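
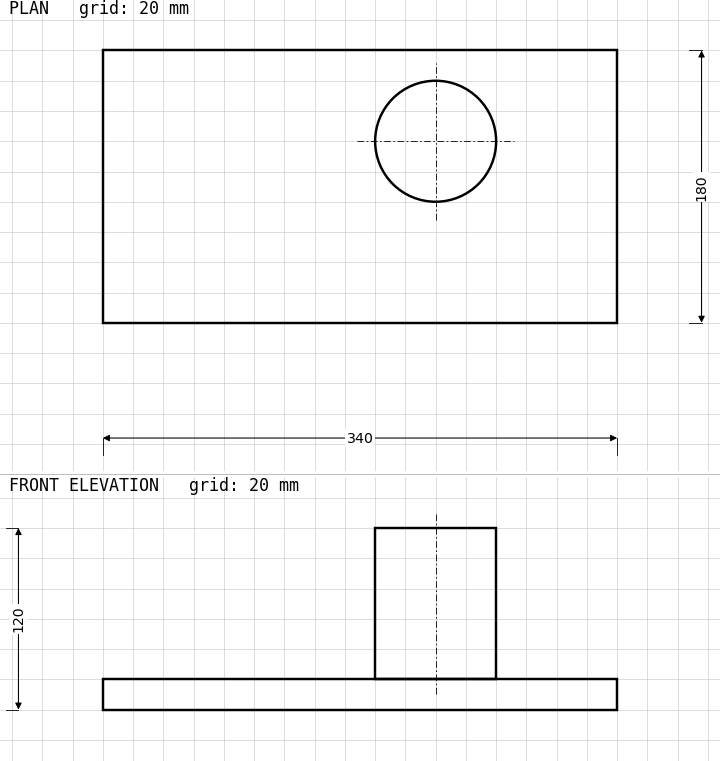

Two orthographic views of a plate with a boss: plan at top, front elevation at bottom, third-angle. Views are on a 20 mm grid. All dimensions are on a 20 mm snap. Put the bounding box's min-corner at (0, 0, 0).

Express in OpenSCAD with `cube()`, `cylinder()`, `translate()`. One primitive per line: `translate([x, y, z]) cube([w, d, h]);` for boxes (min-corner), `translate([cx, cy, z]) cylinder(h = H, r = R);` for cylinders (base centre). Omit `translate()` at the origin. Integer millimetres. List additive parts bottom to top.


cube([340, 180, 20]);
translate([220, 120, 20]) cylinder(h = 100, r = 40);


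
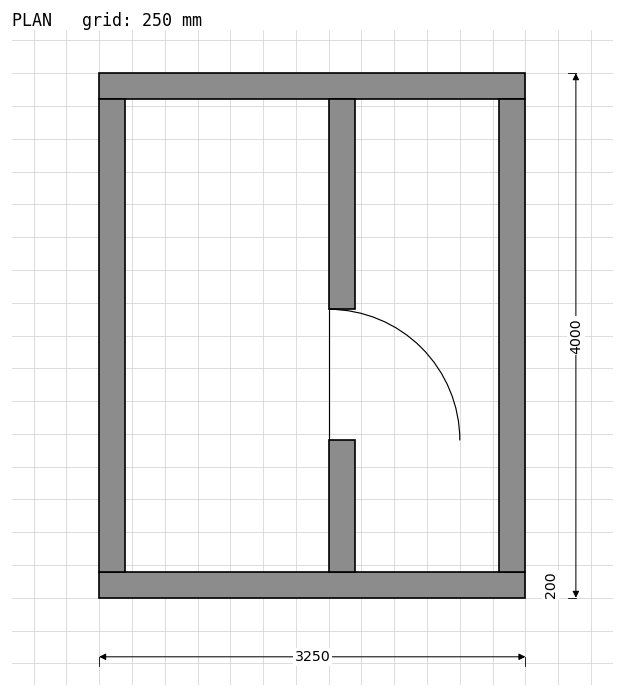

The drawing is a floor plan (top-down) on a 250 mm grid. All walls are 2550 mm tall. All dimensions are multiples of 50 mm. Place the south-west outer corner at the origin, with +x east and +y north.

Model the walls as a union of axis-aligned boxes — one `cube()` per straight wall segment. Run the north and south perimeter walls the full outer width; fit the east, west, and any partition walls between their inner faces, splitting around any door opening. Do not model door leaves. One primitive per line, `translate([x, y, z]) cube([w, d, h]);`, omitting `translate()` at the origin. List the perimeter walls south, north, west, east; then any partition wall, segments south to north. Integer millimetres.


cube([3250, 200, 2550]);
translate([0, 3800, 0]) cube([3250, 200, 2550]);
translate([0, 200, 0]) cube([200, 3600, 2550]);
translate([3050, 200, 0]) cube([200, 3600, 2550]);
translate([1750, 200, 0]) cube([200, 1000, 2550]);
translate([1750, 2200, 0]) cube([200, 1600, 2550]);


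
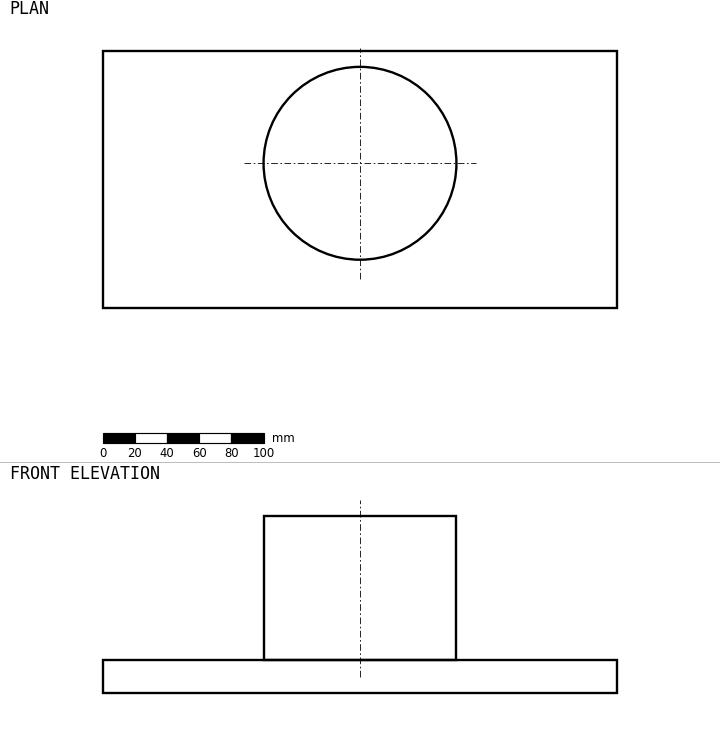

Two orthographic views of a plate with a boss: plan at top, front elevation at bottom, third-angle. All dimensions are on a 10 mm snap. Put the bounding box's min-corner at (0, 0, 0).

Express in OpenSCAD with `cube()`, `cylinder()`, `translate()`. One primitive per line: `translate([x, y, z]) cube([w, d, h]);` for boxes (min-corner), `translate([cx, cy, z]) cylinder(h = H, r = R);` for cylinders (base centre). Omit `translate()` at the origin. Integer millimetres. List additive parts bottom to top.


cube([320, 160, 20]);
translate([160, 90, 20]) cylinder(h = 90, r = 60);


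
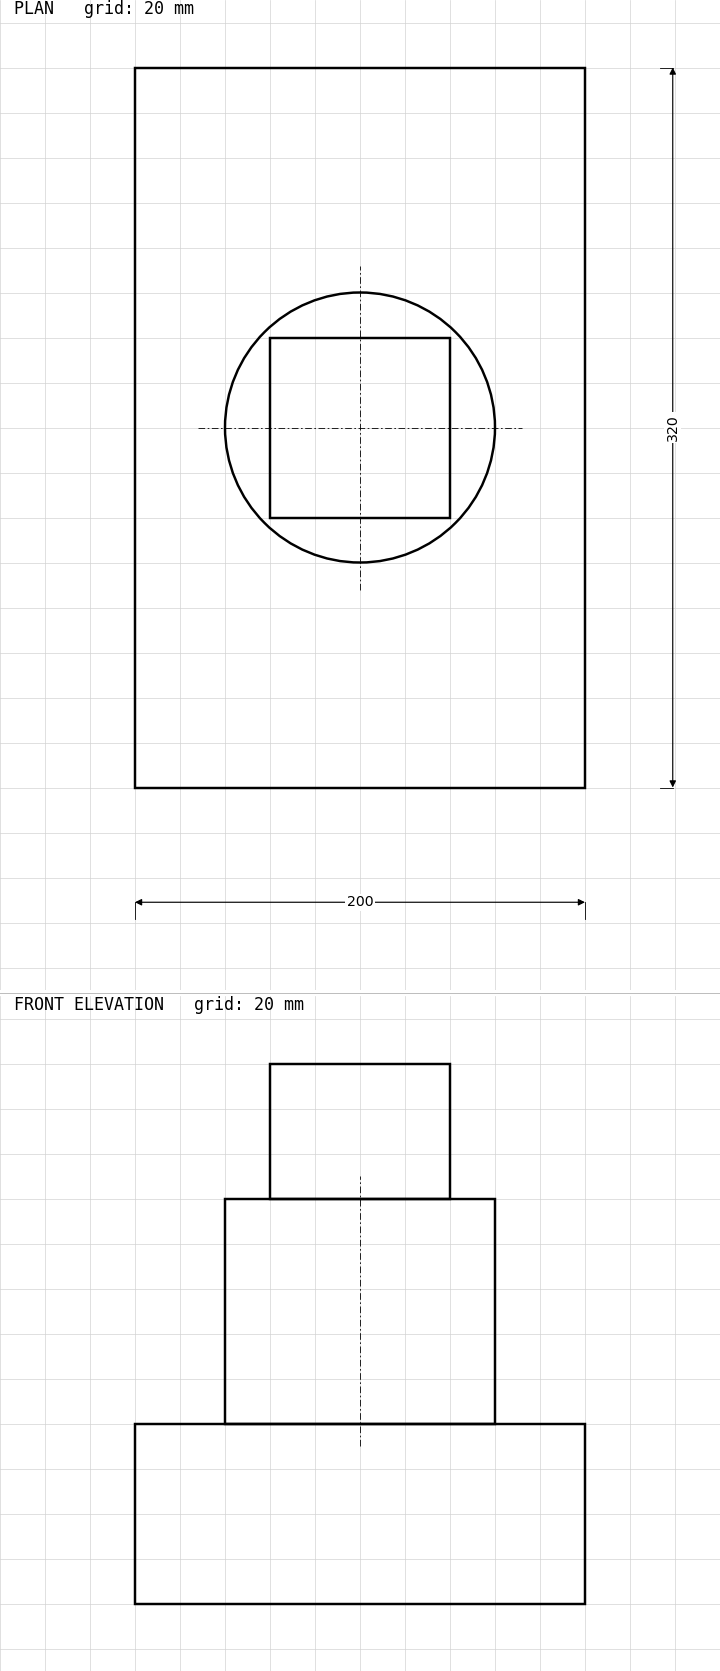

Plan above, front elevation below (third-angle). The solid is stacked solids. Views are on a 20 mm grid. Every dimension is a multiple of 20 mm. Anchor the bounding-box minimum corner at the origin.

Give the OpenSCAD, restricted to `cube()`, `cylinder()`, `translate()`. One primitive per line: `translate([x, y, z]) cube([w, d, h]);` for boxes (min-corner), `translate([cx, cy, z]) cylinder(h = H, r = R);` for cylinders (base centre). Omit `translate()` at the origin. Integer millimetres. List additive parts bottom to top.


cube([200, 320, 80]);
translate([100, 160, 80]) cylinder(h = 100, r = 60);
translate([60, 120, 180]) cube([80, 80, 60]);


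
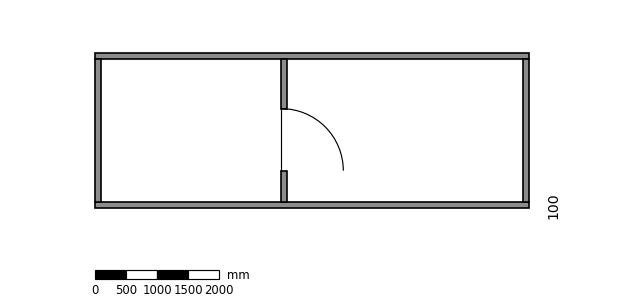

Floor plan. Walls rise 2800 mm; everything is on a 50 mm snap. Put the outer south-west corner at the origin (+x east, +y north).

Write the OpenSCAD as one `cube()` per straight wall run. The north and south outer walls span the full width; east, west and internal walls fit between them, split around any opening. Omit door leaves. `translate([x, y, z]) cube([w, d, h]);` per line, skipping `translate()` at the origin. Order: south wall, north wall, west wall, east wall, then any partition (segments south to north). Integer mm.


cube([7000, 100, 2800]);
translate([0, 2400, 0]) cube([7000, 100, 2800]);
translate([0, 100, 0]) cube([100, 2300, 2800]);
translate([6900, 100, 0]) cube([100, 2300, 2800]);
translate([3000, 100, 0]) cube([100, 500, 2800]);
translate([3000, 1600, 0]) cube([100, 800, 2800]);


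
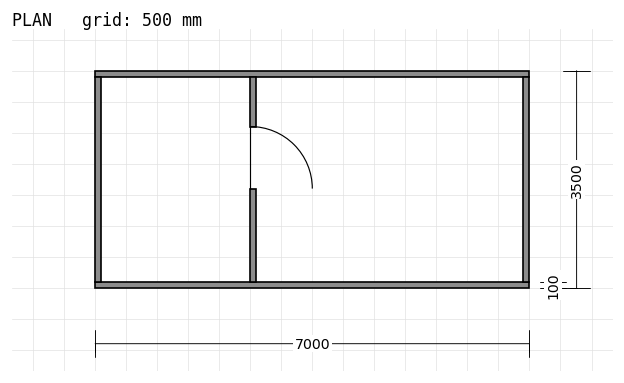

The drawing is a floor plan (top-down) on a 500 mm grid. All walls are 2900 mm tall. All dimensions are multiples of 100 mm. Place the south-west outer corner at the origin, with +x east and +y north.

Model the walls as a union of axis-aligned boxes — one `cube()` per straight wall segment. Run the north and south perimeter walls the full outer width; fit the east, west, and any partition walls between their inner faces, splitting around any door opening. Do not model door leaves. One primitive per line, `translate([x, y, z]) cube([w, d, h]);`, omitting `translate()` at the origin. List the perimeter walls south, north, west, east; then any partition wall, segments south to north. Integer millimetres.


cube([7000, 100, 2900]);
translate([0, 3400, 0]) cube([7000, 100, 2900]);
translate([0, 100, 0]) cube([100, 3300, 2900]);
translate([6900, 100, 0]) cube([100, 3300, 2900]);
translate([2500, 100, 0]) cube([100, 1500, 2900]);
translate([2500, 2600, 0]) cube([100, 800, 2900]);


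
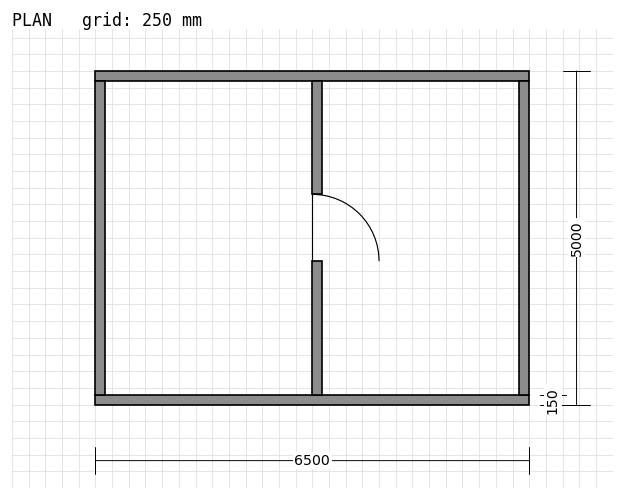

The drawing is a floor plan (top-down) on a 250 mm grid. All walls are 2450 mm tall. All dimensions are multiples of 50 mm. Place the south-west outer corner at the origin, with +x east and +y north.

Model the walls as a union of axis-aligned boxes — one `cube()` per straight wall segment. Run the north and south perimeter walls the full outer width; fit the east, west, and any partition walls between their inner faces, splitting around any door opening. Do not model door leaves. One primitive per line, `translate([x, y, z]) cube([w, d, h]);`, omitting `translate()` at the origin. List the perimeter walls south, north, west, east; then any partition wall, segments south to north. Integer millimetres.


cube([6500, 150, 2450]);
translate([0, 4850, 0]) cube([6500, 150, 2450]);
translate([0, 150, 0]) cube([150, 4700, 2450]);
translate([6350, 150, 0]) cube([150, 4700, 2450]);
translate([3250, 150, 0]) cube([150, 2000, 2450]);
translate([3250, 3150, 0]) cube([150, 1700, 2450]);


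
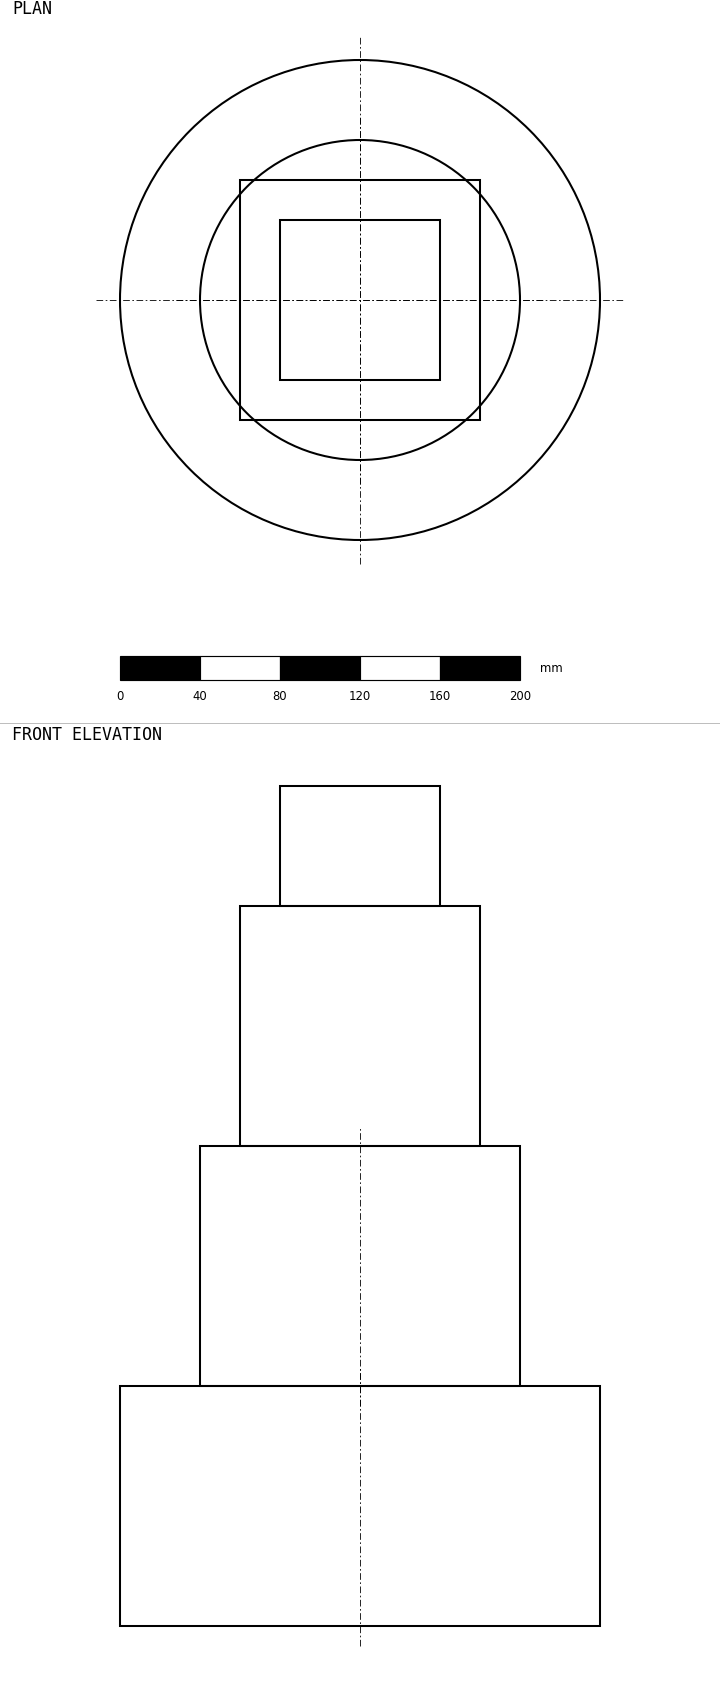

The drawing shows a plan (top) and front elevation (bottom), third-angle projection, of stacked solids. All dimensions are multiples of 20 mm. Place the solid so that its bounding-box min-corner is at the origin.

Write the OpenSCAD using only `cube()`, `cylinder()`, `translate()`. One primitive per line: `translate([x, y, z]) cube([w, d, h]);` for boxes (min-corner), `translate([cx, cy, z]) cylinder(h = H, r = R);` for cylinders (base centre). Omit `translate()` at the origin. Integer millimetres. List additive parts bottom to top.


translate([120, 120, 0]) cylinder(h = 120, r = 120);
translate([120, 120, 120]) cylinder(h = 120, r = 80);
translate([60, 60, 240]) cube([120, 120, 120]);
translate([80, 80, 360]) cube([80, 80, 60]);


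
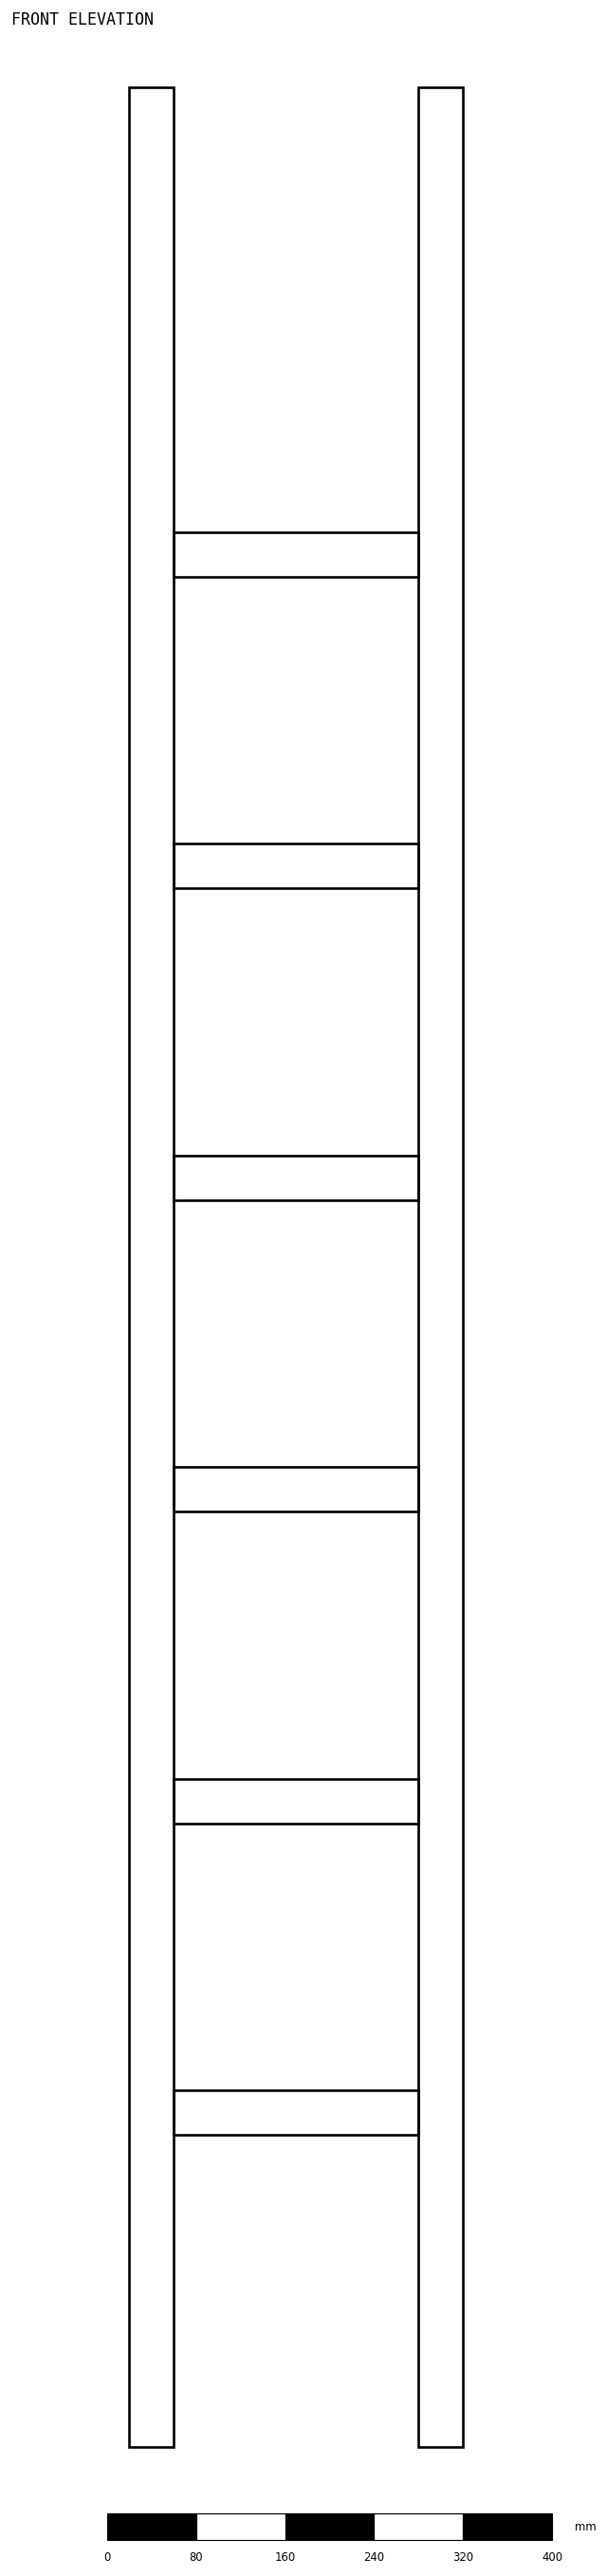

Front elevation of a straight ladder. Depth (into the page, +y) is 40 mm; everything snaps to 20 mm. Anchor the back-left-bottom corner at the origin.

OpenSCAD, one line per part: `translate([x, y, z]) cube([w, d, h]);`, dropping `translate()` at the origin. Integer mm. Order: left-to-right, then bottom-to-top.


cube([40, 40, 2120]);
translate([40, 0, 280]) cube([220, 40, 40]);
translate([40, 0, 560]) cube([220, 40, 40]);
translate([40, 0, 840]) cube([220, 40, 40]);
translate([40, 0, 1120]) cube([220, 40, 40]);
translate([40, 0, 1400]) cube([220, 40, 40]);
translate([40, 0, 1680]) cube([220, 40, 40]);
translate([260, 0, 0]) cube([40, 40, 2120]);


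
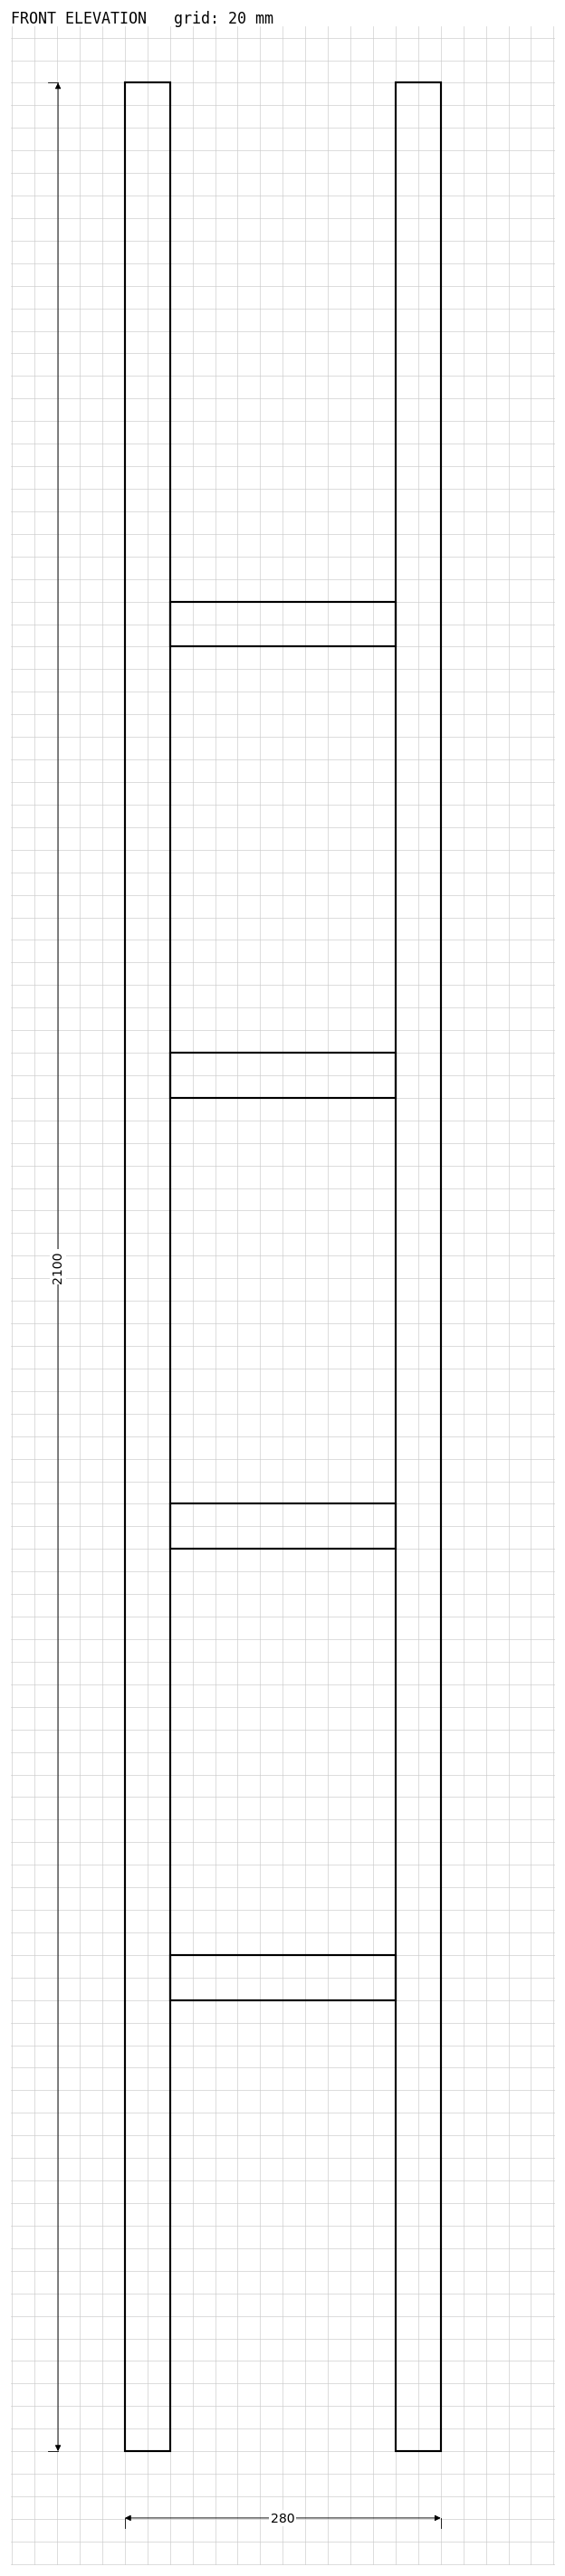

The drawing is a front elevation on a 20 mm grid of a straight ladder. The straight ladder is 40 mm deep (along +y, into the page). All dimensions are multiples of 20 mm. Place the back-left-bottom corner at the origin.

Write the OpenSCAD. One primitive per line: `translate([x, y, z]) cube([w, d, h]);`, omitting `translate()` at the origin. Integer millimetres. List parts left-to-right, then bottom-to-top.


cube([40, 40, 2100]);
translate([40, 0, 400]) cube([200, 40, 40]);
translate([40, 0, 800]) cube([200, 40, 40]);
translate([40, 0, 1200]) cube([200, 40, 40]);
translate([40, 0, 1600]) cube([200, 40, 40]);
translate([240, 0, 0]) cube([40, 40, 2100]);


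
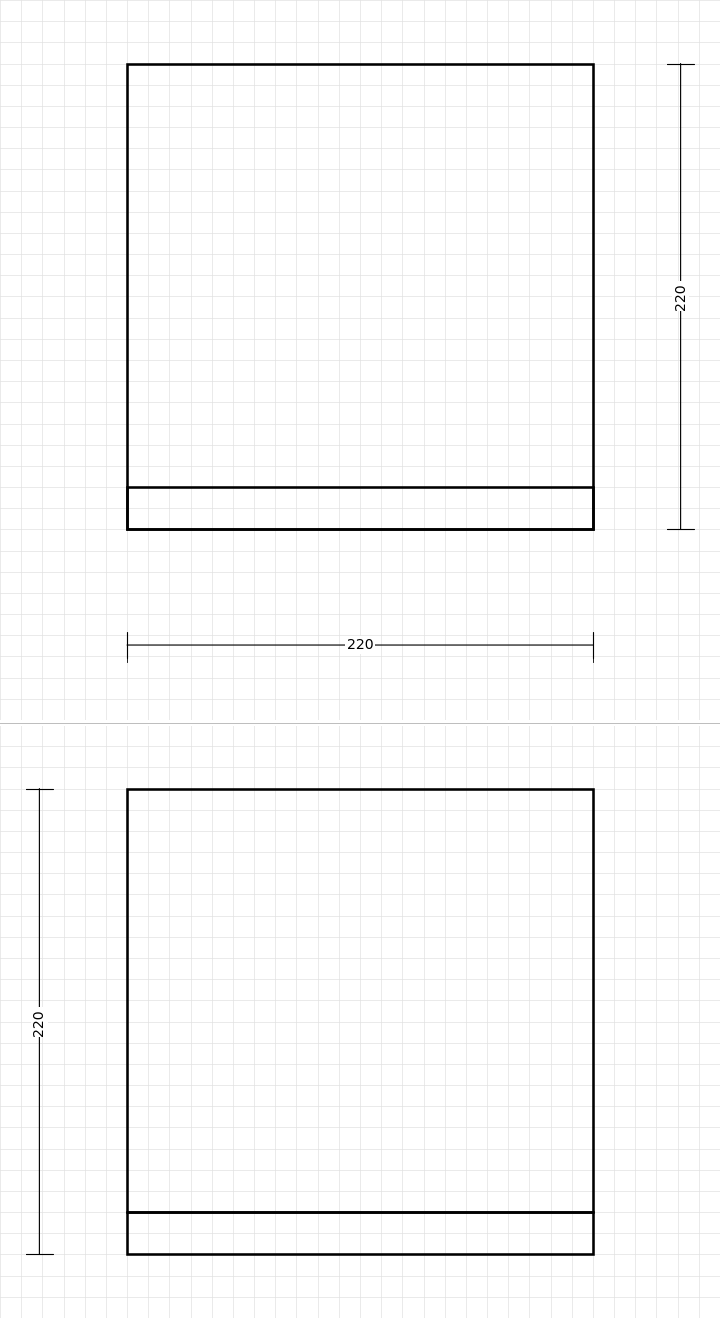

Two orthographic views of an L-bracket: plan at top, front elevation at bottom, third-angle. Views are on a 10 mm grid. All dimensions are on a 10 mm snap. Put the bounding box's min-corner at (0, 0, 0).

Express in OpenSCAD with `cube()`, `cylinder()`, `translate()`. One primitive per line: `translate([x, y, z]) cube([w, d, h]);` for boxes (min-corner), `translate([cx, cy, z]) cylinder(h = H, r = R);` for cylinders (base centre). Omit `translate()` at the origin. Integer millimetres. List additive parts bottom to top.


cube([220, 220, 20]);
translate([0, 0, 20]) cube([220, 20, 200]);


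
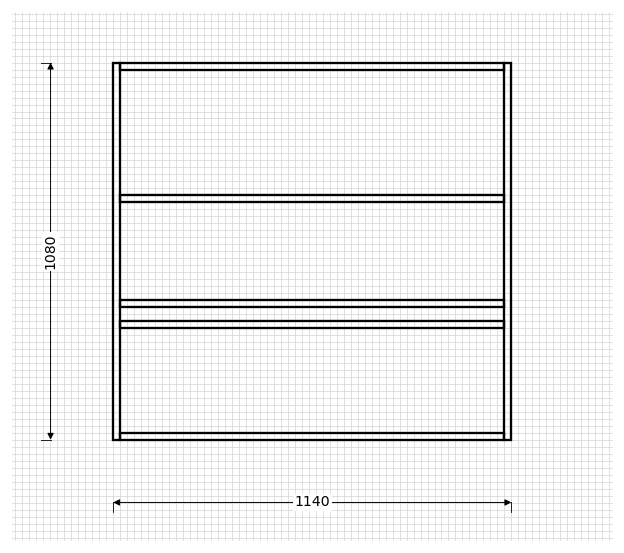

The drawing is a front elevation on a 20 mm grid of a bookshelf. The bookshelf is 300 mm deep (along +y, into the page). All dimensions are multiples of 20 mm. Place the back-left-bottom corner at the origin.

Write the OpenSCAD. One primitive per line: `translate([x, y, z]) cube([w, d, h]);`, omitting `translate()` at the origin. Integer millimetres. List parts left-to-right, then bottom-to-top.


cube([20, 300, 1080]);
translate([20, 0, 0]) cube([1100, 300, 20]);
translate([20, 0, 320]) cube([1100, 300, 20]);
translate([20, 0, 380]) cube([1100, 300, 20]);
translate([20, 0, 680]) cube([1100, 300, 20]);
translate([20, 0, 1060]) cube([1100, 300, 20]);
translate([1120, 0, 0]) cube([20, 300, 1080]);


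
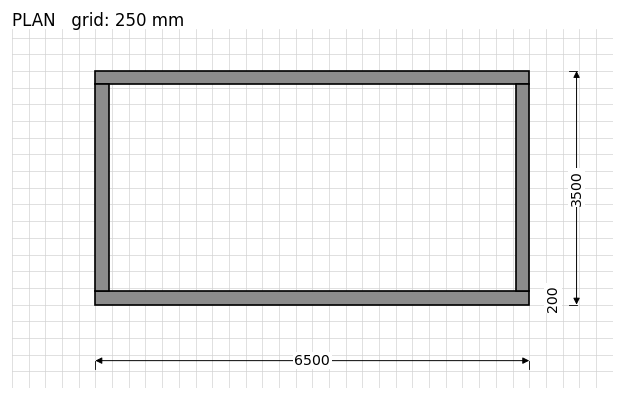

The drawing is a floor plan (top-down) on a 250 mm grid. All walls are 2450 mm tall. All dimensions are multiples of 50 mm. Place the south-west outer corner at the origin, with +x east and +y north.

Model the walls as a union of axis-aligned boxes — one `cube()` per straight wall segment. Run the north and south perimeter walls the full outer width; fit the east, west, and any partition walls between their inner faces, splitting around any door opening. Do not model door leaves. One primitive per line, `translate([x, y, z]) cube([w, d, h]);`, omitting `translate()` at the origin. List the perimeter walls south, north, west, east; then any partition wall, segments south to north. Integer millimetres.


cube([6500, 200, 2450]);
translate([0, 3300, 0]) cube([6500, 200, 2450]);
translate([0, 200, 0]) cube([200, 3100, 2450]);
translate([6300, 200, 0]) cube([200, 3100, 2450]);


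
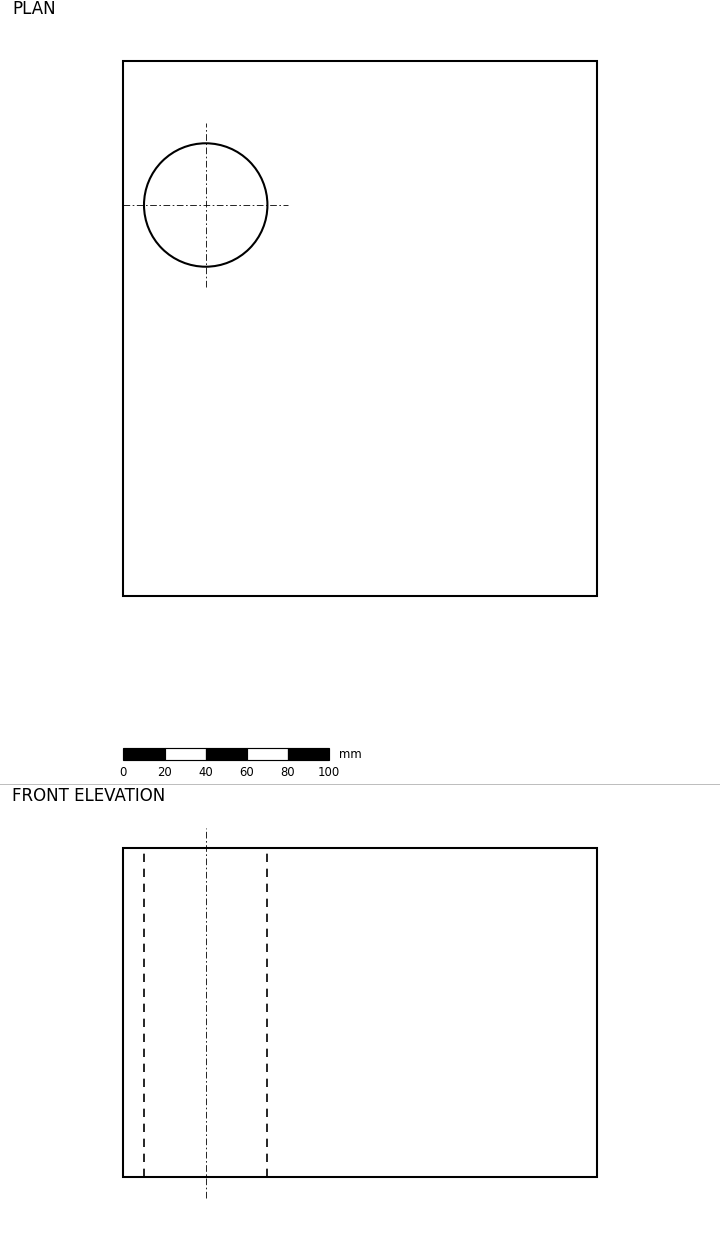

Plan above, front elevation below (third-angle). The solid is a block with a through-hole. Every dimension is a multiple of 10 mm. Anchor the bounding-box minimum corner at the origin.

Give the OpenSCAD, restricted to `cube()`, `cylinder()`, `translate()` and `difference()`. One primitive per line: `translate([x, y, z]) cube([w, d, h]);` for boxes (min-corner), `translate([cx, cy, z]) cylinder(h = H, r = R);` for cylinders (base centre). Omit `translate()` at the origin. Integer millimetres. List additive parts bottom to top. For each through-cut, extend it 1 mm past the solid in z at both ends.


difference() {
  cube([230, 260, 160]);
  translate([40, 190, -1]) cylinder(h = 162, r = 30);
}


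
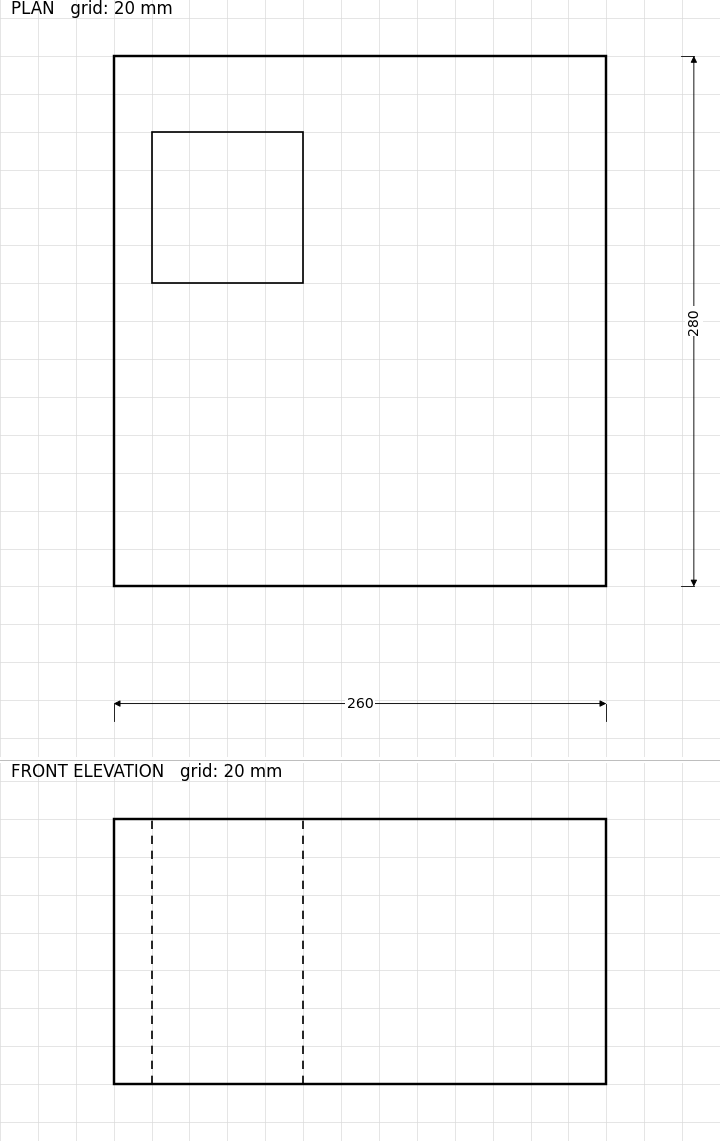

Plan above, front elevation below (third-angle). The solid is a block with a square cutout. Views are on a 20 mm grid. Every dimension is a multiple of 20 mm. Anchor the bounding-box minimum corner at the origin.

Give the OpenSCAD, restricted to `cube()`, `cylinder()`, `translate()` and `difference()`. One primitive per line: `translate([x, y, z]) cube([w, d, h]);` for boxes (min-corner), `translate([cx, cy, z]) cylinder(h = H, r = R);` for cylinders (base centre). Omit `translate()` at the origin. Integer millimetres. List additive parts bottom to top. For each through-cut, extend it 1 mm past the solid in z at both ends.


difference() {
  cube([260, 280, 140]);
  translate([20, 160, -1]) cube([80, 80, 142]);
}


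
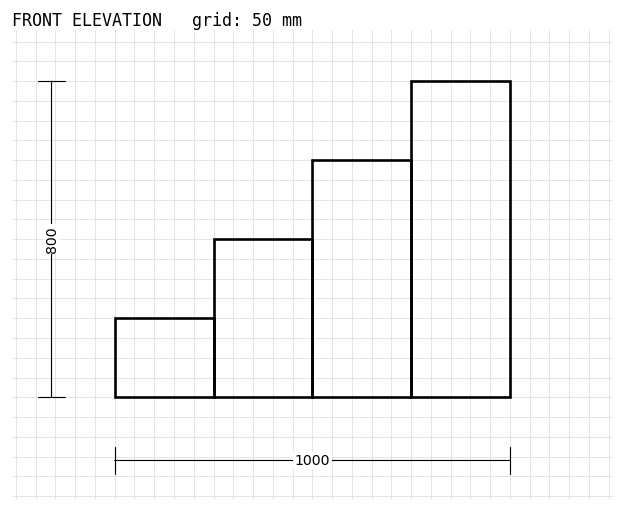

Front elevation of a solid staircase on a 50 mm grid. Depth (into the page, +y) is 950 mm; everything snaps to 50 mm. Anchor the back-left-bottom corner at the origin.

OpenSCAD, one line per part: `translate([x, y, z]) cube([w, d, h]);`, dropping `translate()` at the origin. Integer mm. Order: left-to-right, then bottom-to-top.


cube([250, 950, 200]);
translate([250, 0, 0]) cube([250, 950, 400]);
translate([500, 0, 0]) cube([250, 950, 600]);
translate([750, 0, 0]) cube([250, 950, 800]);


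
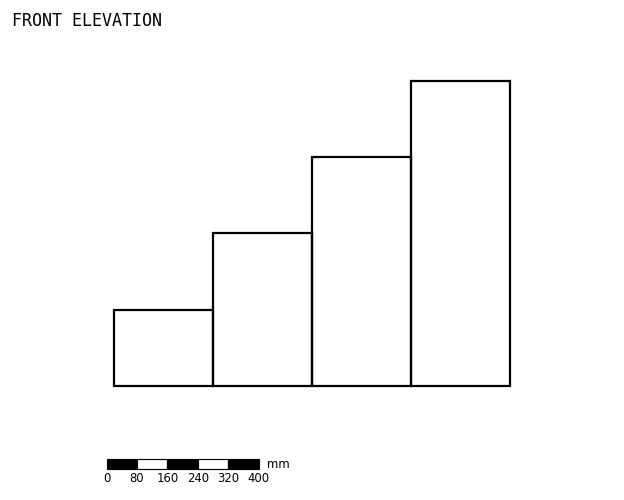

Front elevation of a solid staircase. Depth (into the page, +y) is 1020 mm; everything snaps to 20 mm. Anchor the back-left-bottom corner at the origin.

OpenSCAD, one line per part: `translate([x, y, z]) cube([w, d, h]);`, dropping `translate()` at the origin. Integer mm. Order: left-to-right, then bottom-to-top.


cube([260, 1020, 200]);
translate([260, 0, 0]) cube([260, 1020, 400]);
translate([520, 0, 0]) cube([260, 1020, 600]);
translate([780, 0, 0]) cube([260, 1020, 800]);


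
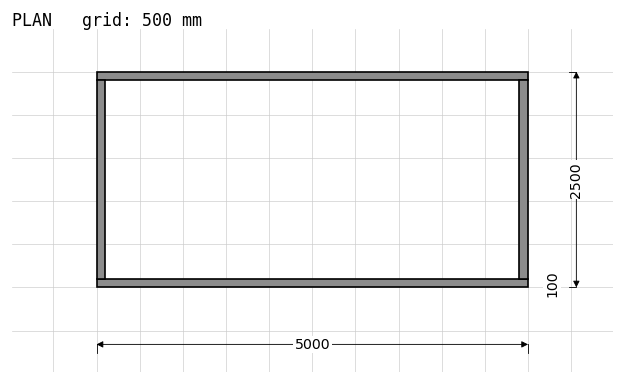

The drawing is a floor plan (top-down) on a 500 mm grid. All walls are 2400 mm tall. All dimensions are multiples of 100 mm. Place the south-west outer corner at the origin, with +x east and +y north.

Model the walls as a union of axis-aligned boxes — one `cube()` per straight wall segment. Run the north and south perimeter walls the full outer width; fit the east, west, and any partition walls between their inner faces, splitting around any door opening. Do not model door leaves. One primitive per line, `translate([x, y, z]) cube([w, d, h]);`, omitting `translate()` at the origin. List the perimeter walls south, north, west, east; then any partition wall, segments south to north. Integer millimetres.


cube([5000, 100, 2400]);
translate([0, 2400, 0]) cube([5000, 100, 2400]);
translate([0, 100, 0]) cube([100, 2300, 2400]);
translate([4900, 100, 0]) cube([100, 2300, 2400]);


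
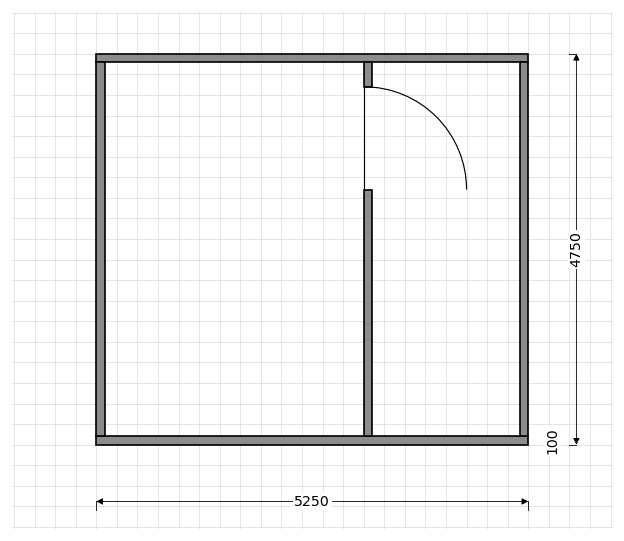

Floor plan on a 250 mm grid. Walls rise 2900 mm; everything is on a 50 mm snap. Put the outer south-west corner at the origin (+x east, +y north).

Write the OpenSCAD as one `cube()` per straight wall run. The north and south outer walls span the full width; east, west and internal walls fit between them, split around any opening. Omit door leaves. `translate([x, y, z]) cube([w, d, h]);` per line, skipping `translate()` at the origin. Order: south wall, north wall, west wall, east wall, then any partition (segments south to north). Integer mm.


cube([5250, 100, 2900]);
translate([0, 4650, 0]) cube([5250, 100, 2900]);
translate([0, 100, 0]) cube([100, 4550, 2900]);
translate([5150, 100, 0]) cube([100, 4550, 2900]);
translate([3250, 100, 0]) cube([100, 3000, 2900]);
translate([3250, 4350, 0]) cube([100, 300, 2900]);


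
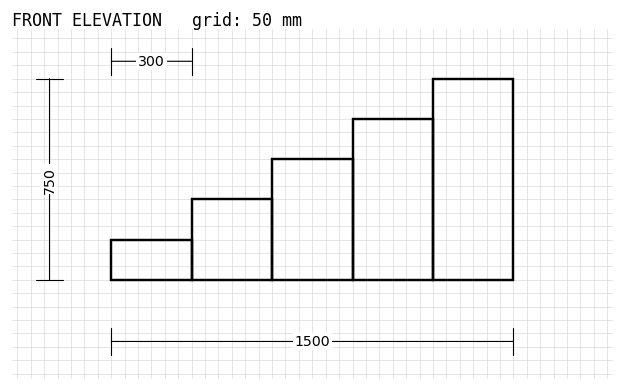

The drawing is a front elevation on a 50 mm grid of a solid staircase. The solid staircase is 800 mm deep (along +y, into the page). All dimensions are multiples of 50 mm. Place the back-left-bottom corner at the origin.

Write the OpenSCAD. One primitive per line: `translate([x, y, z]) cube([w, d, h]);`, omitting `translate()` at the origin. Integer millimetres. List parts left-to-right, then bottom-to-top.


cube([300, 800, 150]);
translate([300, 0, 0]) cube([300, 800, 300]);
translate([600, 0, 0]) cube([300, 800, 450]);
translate([900, 0, 0]) cube([300, 800, 600]);
translate([1200, 0, 0]) cube([300, 800, 750]);


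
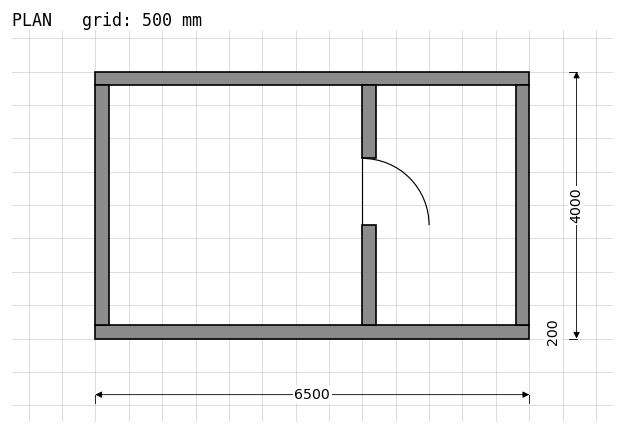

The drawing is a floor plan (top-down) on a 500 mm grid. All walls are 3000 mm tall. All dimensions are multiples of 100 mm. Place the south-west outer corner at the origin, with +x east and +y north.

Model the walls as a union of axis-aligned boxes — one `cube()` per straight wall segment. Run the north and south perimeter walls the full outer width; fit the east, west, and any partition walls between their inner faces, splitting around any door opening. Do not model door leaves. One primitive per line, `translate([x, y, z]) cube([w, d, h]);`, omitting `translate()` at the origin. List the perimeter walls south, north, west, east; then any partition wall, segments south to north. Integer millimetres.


cube([6500, 200, 3000]);
translate([0, 3800, 0]) cube([6500, 200, 3000]);
translate([0, 200, 0]) cube([200, 3600, 3000]);
translate([6300, 200, 0]) cube([200, 3600, 3000]);
translate([4000, 200, 0]) cube([200, 1500, 3000]);
translate([4000, 2700, 0]) cube([200, 1100, 3000]);


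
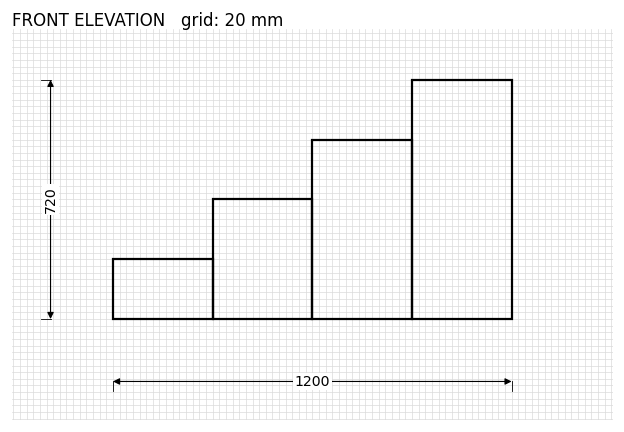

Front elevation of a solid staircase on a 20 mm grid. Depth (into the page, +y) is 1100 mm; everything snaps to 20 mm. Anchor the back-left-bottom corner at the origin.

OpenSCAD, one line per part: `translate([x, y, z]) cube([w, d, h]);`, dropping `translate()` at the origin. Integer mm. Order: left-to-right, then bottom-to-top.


cube([300, 1100, 180]);
translate([300, 0, 0]) cube([300, 1100, 360]);
translate([600, 0, 0]) cube([300, 1100, 540]);
translate([900, 0, 0]) cube([300, 1100, 720]);


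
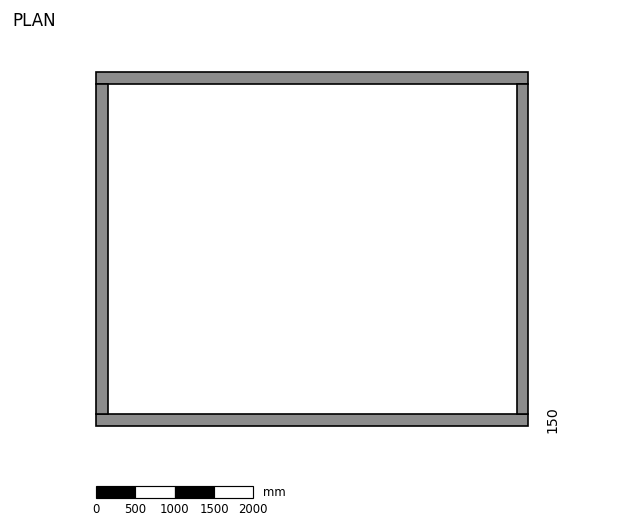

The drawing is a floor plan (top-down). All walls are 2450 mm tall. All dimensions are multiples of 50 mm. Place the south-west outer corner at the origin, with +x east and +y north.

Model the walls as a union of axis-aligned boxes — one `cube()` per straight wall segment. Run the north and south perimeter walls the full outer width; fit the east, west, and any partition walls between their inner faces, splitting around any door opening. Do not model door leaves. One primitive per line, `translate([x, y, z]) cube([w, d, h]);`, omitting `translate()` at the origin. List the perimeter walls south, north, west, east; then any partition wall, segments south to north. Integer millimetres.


cube([5500, 150, 2450]);
translate([0, 4350, 0]) cube([5500, 150, 2450]);
translate([0, 150, 0]) cube([150, 4200, 2450]);
translate([5350, 150, 0]) cube([150, 4200, 2450]);


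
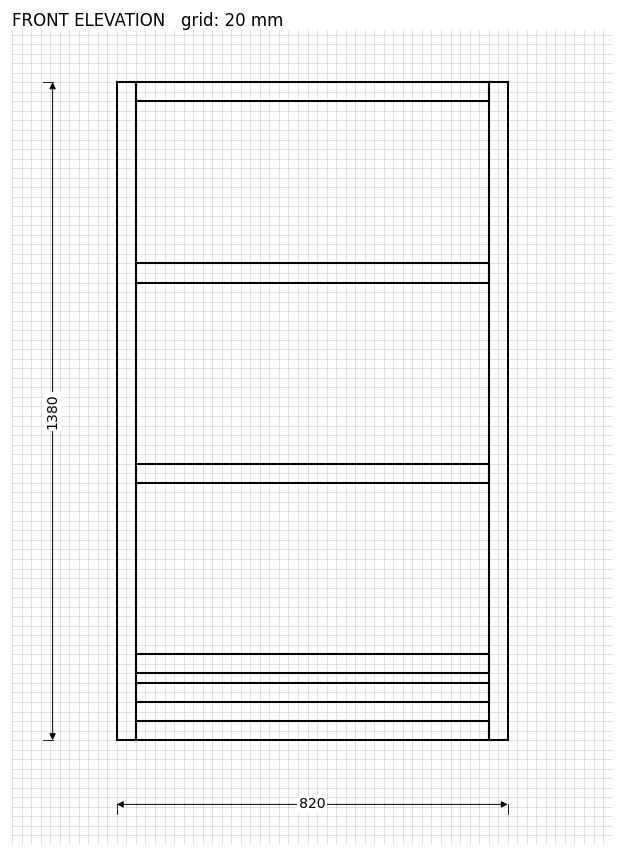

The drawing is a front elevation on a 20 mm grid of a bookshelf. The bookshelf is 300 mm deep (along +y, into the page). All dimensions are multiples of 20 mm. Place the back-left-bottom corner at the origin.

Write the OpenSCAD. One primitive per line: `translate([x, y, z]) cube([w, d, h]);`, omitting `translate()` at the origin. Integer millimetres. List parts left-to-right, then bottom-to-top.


cube([40, 300, 1380]);
translate([40, 0, 0]) cube([740, 300, 40]);
translate([40, 0, 80]) cube([740, 300, 40]);
translate([40, 0, 140]) cube([740, 300, 40]);
translate([40, 0, 540]) cube([740, 300, 40]);
translate([40, 0, 960]) cube([740, 300, 40]);
translate([40, 0, 1340]) cube([740, 300, 40]);
translate([780, 0, 0]) cube([40, 300, 1380]);


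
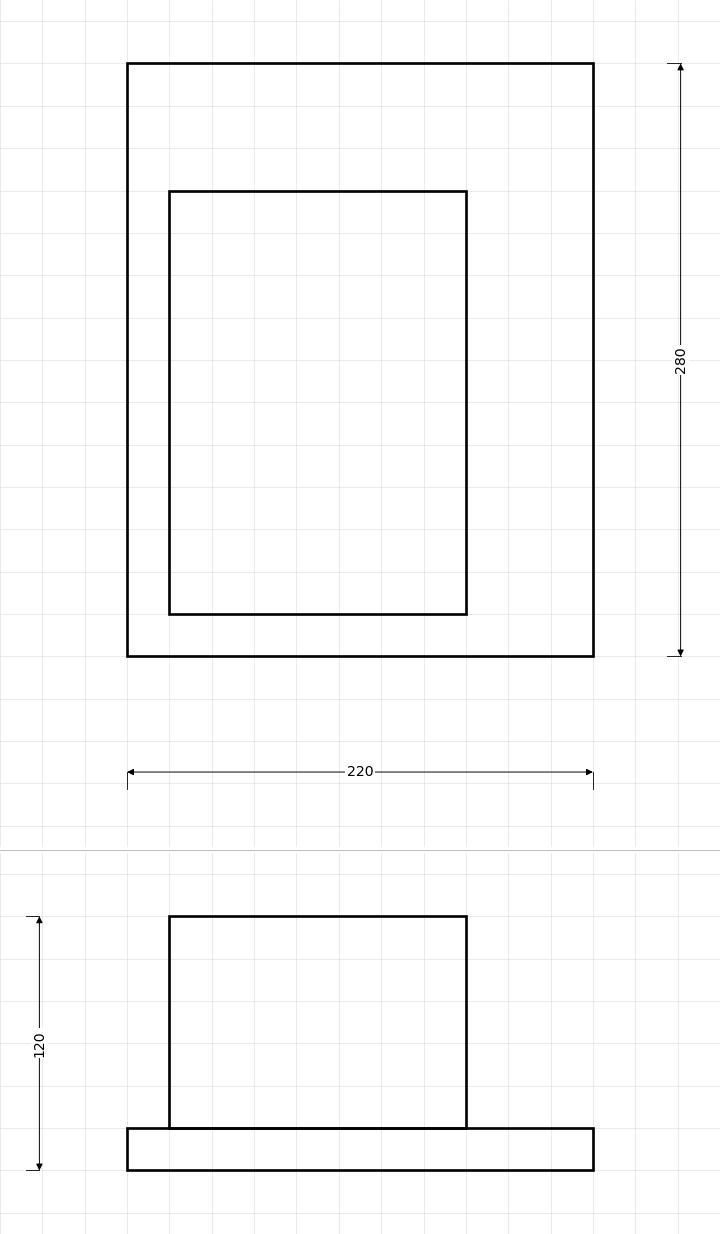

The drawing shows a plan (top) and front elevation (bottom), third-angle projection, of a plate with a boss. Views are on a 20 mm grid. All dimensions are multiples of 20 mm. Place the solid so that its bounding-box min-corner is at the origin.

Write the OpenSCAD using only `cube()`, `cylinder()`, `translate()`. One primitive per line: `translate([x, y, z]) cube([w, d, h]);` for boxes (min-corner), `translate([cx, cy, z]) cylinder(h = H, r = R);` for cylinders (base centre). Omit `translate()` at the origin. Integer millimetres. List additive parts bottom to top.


cube([220, 280, 20]);
translate([20, 20, 20]) cube([140, 200, 100]);


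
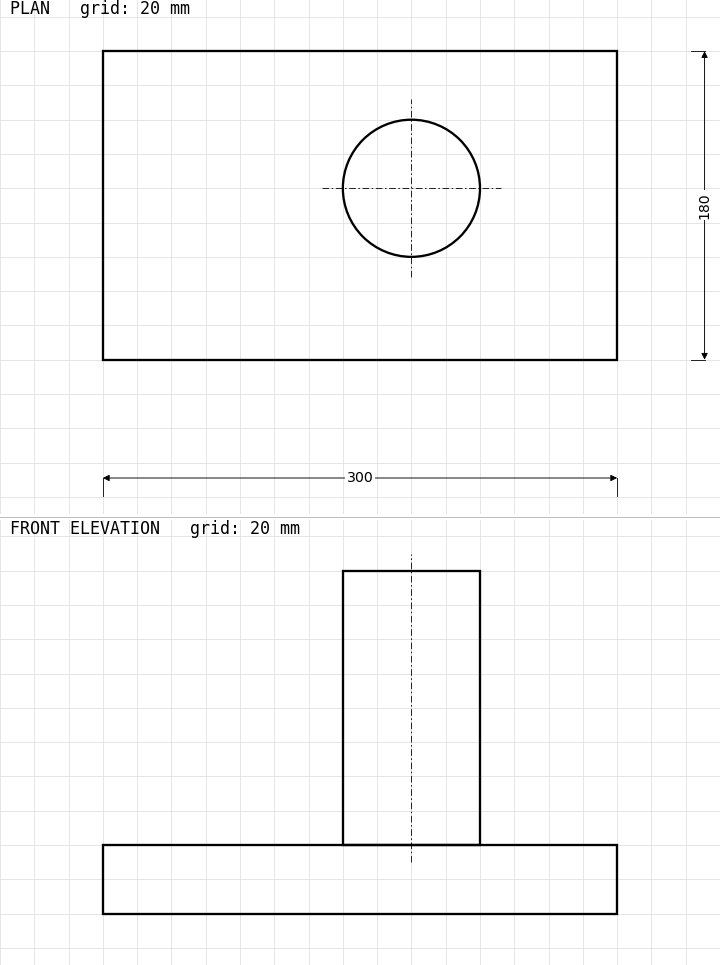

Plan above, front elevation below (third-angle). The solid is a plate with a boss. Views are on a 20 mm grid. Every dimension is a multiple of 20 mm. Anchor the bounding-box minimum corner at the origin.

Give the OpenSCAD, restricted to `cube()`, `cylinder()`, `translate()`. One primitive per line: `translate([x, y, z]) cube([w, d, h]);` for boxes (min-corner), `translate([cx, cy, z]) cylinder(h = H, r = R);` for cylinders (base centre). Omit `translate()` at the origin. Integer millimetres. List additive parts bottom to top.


cube([300, 180, 40]);
translate([180, 100, 40]) cylinder(h = 160, r = 40);


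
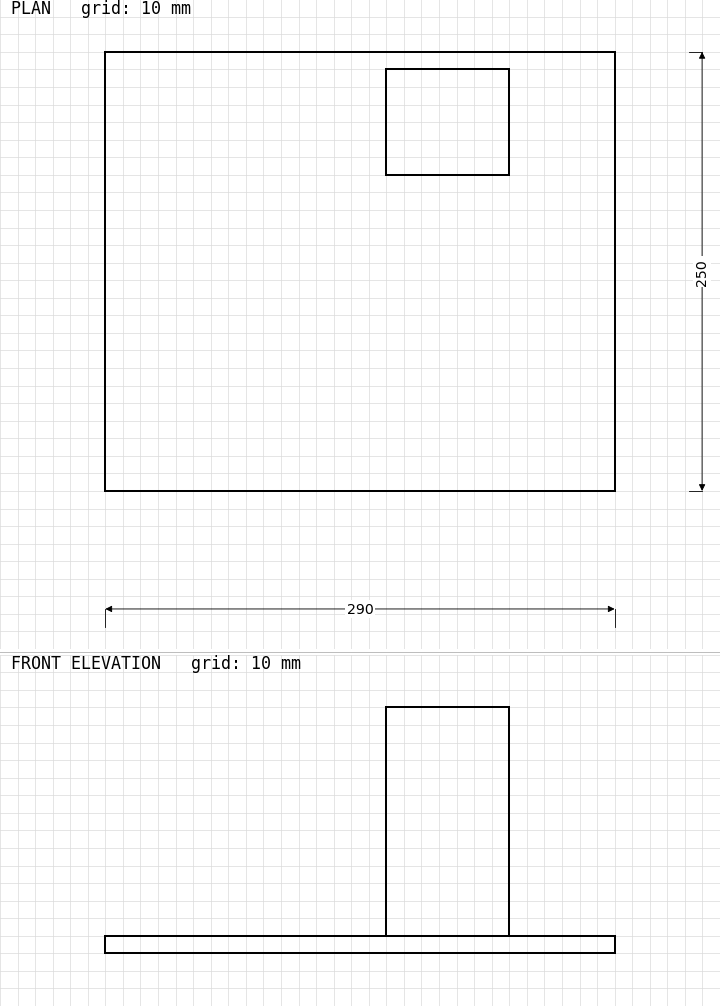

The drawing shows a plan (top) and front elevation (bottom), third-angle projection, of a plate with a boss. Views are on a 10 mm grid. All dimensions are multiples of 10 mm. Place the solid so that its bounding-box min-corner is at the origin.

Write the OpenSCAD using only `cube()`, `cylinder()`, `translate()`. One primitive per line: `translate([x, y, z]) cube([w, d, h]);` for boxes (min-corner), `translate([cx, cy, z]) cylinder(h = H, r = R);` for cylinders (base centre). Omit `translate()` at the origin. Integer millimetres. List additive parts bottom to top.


cube([290, 250, 10]);
translate([160, 180, 10]) cube([70, 60, 130]);


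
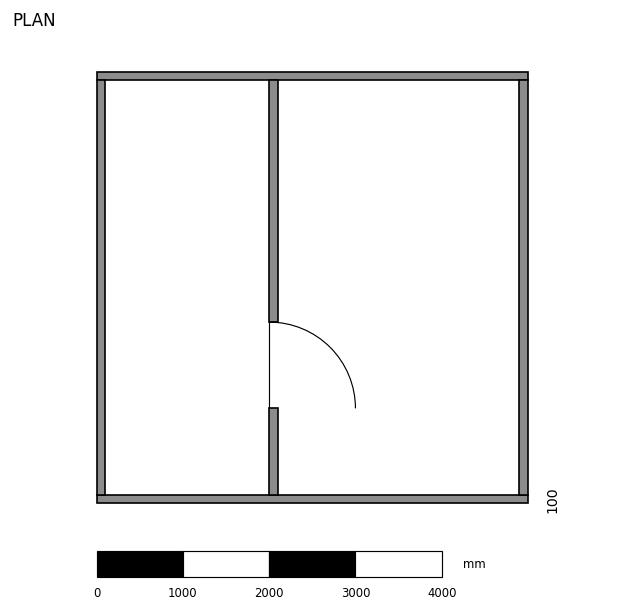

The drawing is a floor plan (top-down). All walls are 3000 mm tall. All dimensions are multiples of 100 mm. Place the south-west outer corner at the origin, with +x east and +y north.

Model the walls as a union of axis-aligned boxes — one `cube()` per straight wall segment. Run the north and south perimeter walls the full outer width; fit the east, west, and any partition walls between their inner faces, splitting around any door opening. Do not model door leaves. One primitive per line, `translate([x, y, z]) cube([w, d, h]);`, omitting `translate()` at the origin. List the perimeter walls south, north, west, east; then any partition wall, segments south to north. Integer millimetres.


cube([5000, 100, 3000]);
translate([0, 4900, 0]) cube([5000, 100, 3000]);
translate([0, 100, 0]) cube([100, 4800, 3000]);
translate([4900, 100, 0]) cube([100, 4800, 3000]);
translate([2000, 100, 0]) cube([100, 1000, 3000]);
translate([2000, 2100, 0]) cube([100, 2800, 3000]);


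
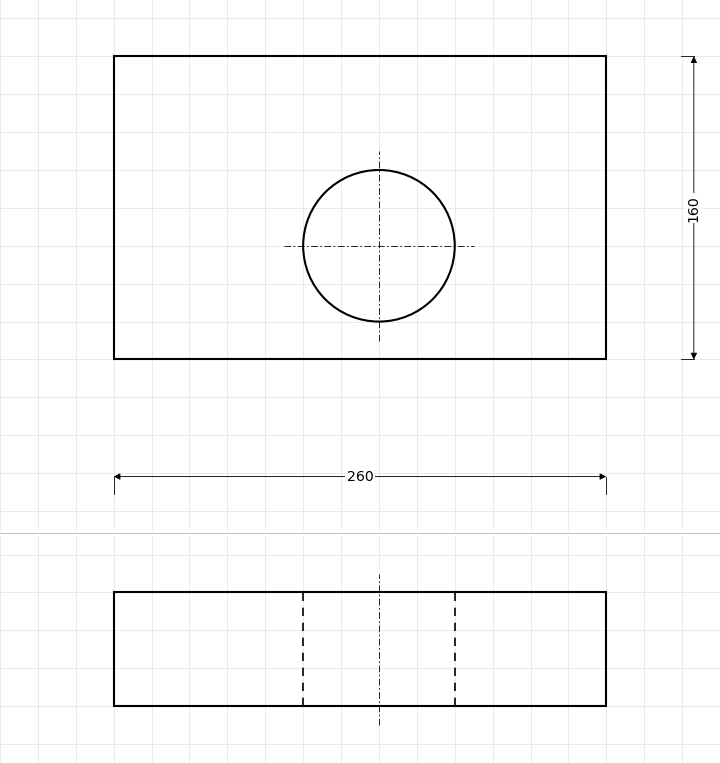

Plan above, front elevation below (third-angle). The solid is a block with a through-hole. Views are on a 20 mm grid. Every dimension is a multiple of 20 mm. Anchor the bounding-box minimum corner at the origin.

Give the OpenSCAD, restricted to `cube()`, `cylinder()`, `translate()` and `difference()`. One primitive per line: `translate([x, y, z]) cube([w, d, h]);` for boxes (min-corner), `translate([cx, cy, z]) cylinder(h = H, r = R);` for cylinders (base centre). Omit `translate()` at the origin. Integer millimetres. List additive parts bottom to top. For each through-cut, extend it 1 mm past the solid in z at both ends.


difference() {
  cube([260, 160, 60]);
  translate([140, 60, -1]) cylinder(h = 62, r = 40);
}


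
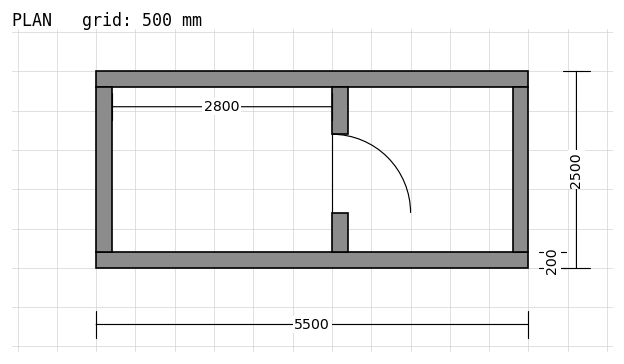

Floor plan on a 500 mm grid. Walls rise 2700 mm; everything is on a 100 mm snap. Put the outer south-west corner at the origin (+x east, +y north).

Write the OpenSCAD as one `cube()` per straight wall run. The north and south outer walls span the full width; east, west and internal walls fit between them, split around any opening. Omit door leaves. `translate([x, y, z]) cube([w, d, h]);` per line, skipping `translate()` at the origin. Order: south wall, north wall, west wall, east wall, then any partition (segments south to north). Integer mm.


cube([5500, 200, 2700]);
translate([0, 2300, 0]) cube([5500, 200, 2700]);
translate([0, 200, 0]) cube([200, 2100, 2700]);
translate([5300, 200, 0]) cube([200, 2100, 2700]);
translate([3000, 200, 0]) cube([200, 500, 2700]);
translate([3000, 1700, 0]) cube([200, 600, 2700]);


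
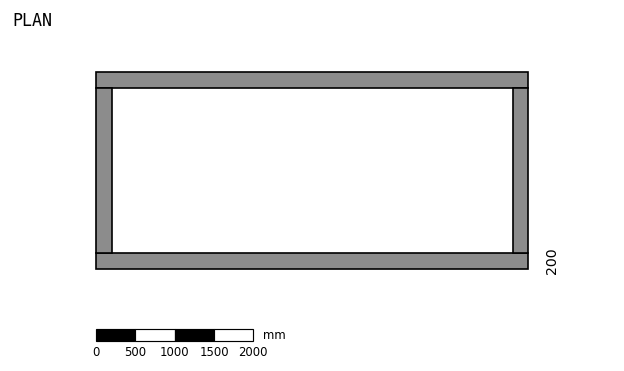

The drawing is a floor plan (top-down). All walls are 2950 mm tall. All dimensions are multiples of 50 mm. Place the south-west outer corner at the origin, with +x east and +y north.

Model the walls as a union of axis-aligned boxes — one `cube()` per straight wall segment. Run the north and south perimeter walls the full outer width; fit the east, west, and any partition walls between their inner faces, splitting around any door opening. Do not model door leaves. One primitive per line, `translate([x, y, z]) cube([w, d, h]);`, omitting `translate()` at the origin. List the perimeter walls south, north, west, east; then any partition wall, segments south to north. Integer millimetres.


cube([5500, 200, 2950]);
translate([0, 2300, 0]) cube([5500, 200, 2950]);
translate([0, 200, 0]) cube([200, 2100, 2950]);
translate([5300, 200, 0]) cube([200, 2100, 2950]);


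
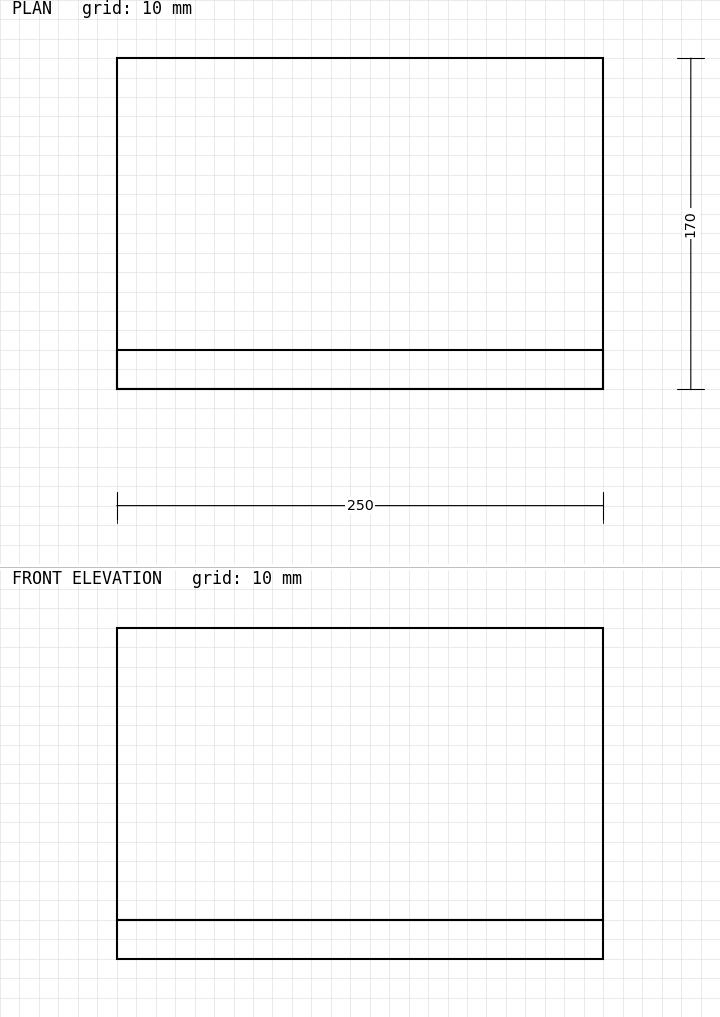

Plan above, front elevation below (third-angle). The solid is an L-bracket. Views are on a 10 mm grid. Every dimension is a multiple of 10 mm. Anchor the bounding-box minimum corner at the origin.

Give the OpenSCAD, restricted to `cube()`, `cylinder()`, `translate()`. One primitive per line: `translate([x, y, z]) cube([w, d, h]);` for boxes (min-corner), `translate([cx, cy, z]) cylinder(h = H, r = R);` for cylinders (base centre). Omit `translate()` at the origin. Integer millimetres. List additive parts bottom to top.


cube([250, 170, 20]);
translate([0, 0, 20]) cube([250, 20, 150]);


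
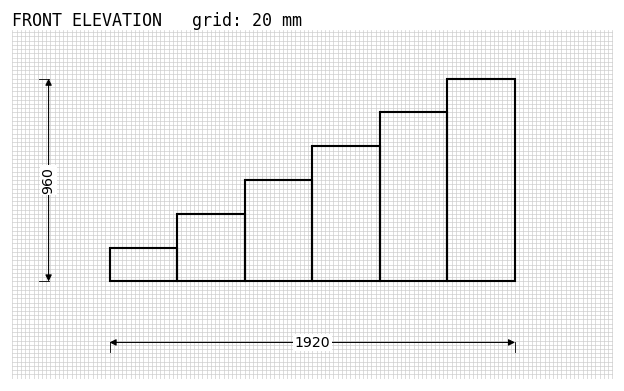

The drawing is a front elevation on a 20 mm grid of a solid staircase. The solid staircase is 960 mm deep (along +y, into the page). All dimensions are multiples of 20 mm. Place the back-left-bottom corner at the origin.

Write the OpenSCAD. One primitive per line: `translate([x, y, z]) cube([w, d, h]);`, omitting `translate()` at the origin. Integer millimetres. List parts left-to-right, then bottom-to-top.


cube([320, 960, 160]);
translate([320, 0, 0]) cube([320, 960, 320]);
translate([640, 0, 0]) cube([320, 960, 480]);
translate([960, 0, 0]) cube([320, 960, 640]);
translate([1280, 0, 0]) cube([320, 960, 800]);
translate([1600, 0, 0]) cube([320, 960, 960]);


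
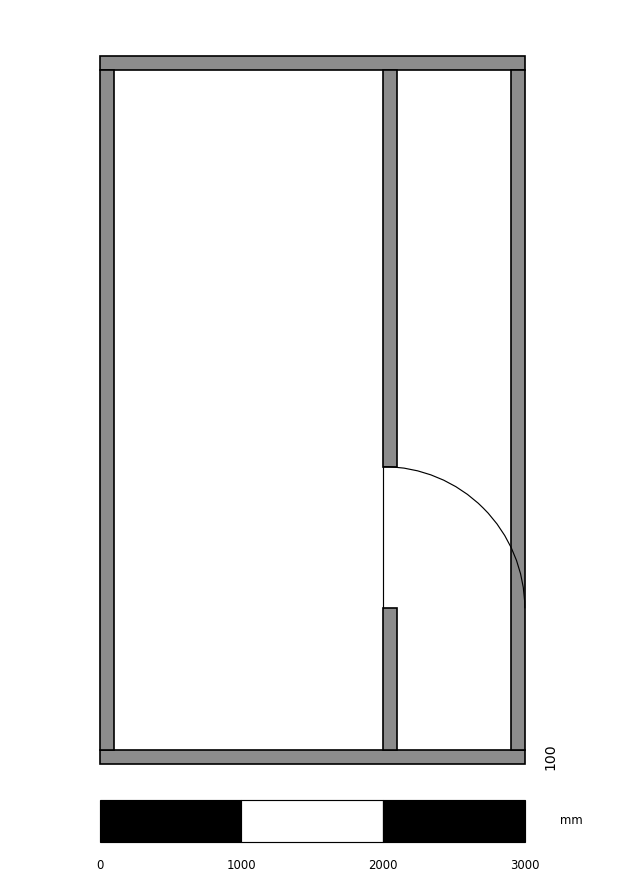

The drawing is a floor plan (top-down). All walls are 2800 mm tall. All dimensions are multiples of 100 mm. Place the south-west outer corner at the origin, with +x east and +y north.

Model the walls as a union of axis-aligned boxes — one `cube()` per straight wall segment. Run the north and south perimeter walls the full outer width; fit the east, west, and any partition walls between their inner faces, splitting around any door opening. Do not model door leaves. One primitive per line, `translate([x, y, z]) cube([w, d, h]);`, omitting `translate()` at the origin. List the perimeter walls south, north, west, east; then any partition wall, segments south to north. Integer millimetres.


cube([3000, 100, 2800]);
translate([0, 4900, 0]) cube([3000, 100, 2800]);
translate([0, 100, 0]) cube([100, 4800, 2800]);
translate([2900, 100, 0]) cube([100, 4800, 2800]);
translate([2000, 100, 0]) cube([100, 1000, 2800]);
translate([2000, 2100, 0]) cube([100, 2800, 2800]);


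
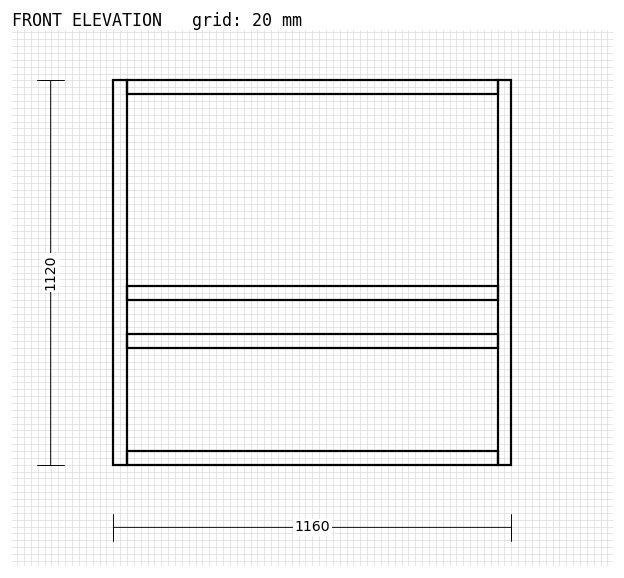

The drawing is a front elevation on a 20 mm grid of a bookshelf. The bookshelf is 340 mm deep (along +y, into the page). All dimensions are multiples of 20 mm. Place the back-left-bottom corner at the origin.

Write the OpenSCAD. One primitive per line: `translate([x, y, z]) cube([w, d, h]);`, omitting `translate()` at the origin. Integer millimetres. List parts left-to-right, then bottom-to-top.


cube([40, 340, 1120]);
translate([40, 0, 0]) cube([1080, 340, 40]);
translate([40, 0, 340]) cube([1080, 340, 40]);
translate([40, 0, 480]) cube([1080, 340, 40]);
translate([40, 0, 1080]) cube([1080, 340, 40]);
translate([1120, 0, 0]) cube([40, 340, 1120]);


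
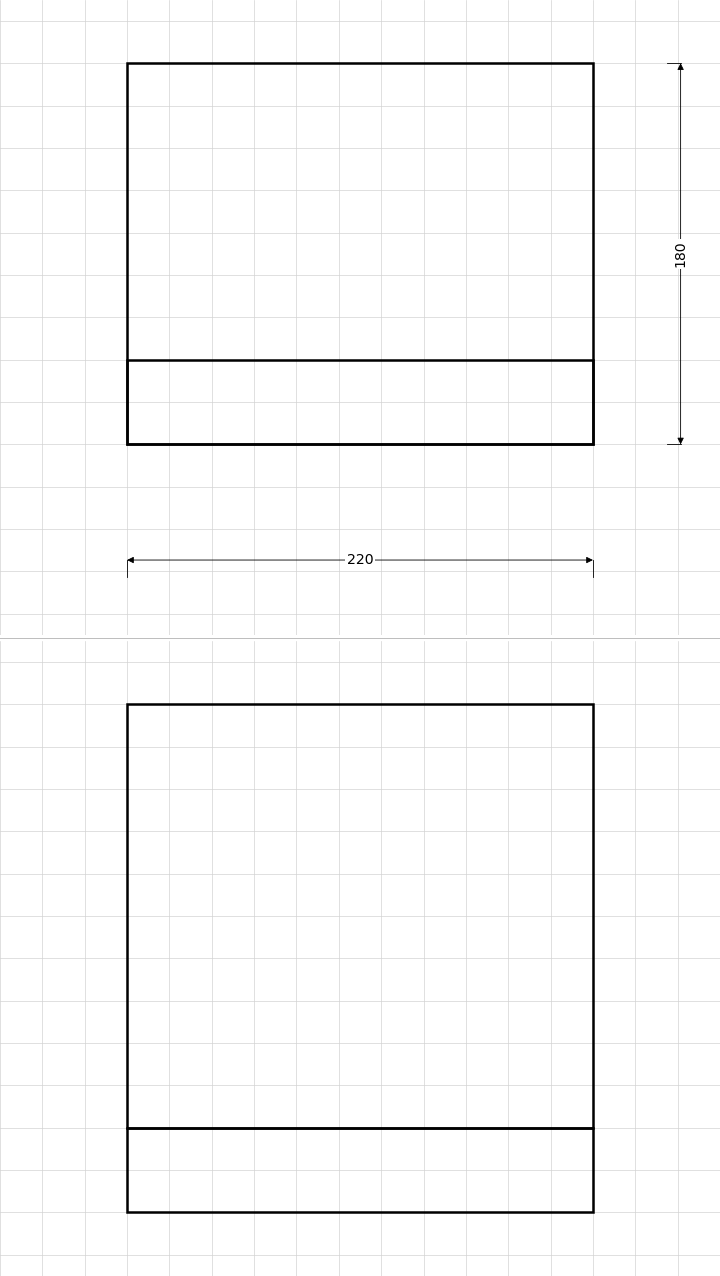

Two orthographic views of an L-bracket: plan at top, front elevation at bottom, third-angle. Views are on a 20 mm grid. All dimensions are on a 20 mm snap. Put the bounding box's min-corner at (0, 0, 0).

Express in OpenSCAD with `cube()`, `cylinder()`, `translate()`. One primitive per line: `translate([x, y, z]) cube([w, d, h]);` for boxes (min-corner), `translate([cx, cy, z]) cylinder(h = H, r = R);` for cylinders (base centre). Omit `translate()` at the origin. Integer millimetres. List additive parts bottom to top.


cube([220, 180, 40]);
translate([0, 0, 40]) cube([220, 40, 200]);


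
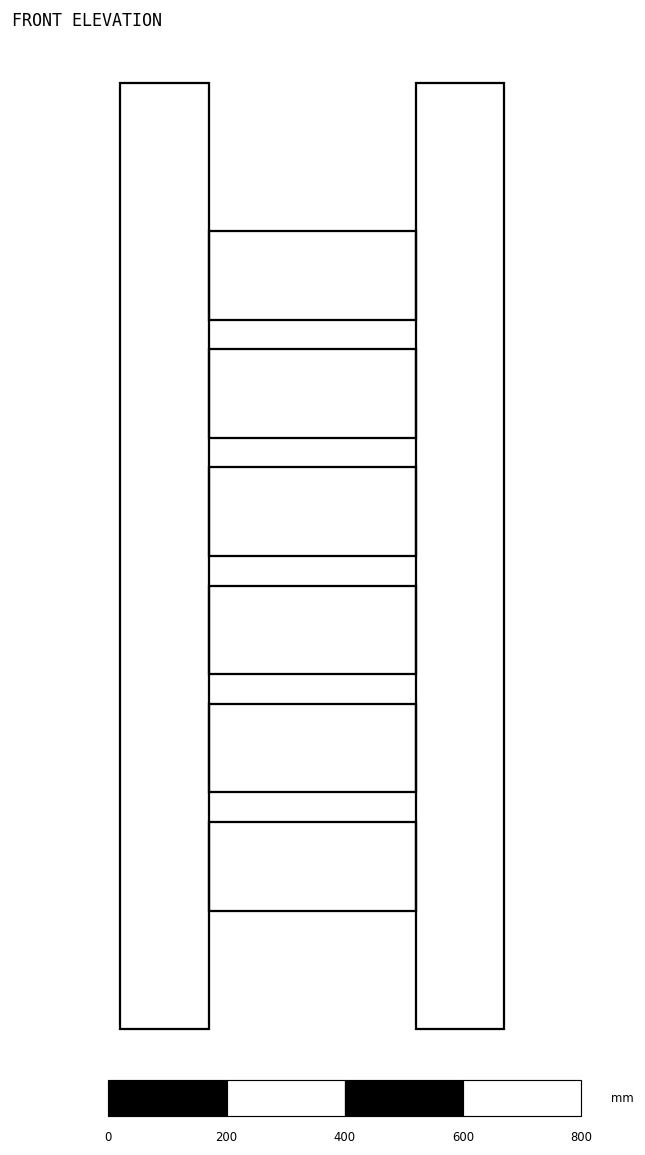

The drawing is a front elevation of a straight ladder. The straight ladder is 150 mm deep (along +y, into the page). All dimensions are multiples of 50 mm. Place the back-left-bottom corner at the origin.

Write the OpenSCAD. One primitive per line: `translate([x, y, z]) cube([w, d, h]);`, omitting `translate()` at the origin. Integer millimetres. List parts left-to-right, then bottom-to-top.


cube([150, 150, 1600]);
translate([150, 0, 200]) cube([350, 150, 150]);
translate([150, 0, 400]) cube([350, 150, 150]);
translate([150, 0, 600]) cube([350, 150, 150]);
translate([150, 0, 800]) cube([350, 150, 150]);
translate([150, 0, 1000]) cube([350, 150, 150]);
translate([150, 0, 1200]) cube([350, 150, 150]);
translate([500, 0, 0]) cube([150, 150, 1600]);
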